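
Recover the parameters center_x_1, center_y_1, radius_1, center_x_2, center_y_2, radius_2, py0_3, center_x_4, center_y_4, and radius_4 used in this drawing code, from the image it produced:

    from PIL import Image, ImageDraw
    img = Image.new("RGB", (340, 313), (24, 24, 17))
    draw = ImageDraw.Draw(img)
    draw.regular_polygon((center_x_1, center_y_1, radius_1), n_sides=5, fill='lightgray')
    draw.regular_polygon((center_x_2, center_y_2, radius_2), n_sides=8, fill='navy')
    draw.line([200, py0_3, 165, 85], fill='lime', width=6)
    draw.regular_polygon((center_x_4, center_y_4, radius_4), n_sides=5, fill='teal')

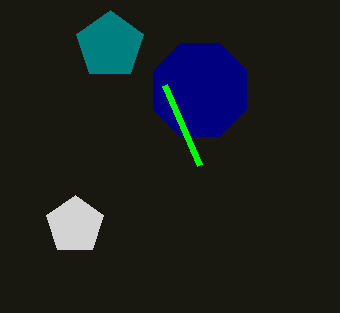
center_x_1 = 75, center_y_1 = 225, radius_1 = 30, center_x_2 = 200, center_y_2 = 90, radius_2 = 50, py0_3 = 165, center_x_4 = 110, center_y_4 = 45, radius_4 = 35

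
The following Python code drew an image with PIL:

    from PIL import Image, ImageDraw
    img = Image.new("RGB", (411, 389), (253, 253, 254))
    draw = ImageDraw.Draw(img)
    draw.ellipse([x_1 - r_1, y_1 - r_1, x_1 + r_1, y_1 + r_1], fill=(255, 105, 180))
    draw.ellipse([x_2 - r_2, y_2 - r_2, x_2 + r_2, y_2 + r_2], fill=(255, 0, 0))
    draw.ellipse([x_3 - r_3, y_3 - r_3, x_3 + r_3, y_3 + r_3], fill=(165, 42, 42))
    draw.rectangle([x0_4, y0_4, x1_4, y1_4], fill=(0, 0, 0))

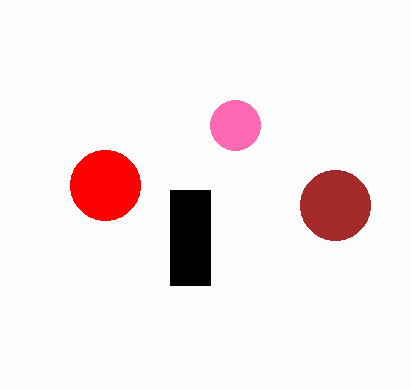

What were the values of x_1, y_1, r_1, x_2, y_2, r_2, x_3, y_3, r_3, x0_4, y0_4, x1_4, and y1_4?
x_1 = 235
y_1 = 125
r_1 = 25
x_2 = 105
y_2 = 185
r_2 = 35
x_3 = 335
y_3 = 205
r_3 = 35
x0_4 = 170
y0_4 = 190
x1_4 = 210
y1_4 = 285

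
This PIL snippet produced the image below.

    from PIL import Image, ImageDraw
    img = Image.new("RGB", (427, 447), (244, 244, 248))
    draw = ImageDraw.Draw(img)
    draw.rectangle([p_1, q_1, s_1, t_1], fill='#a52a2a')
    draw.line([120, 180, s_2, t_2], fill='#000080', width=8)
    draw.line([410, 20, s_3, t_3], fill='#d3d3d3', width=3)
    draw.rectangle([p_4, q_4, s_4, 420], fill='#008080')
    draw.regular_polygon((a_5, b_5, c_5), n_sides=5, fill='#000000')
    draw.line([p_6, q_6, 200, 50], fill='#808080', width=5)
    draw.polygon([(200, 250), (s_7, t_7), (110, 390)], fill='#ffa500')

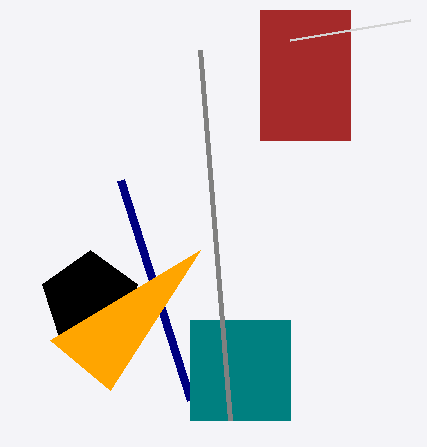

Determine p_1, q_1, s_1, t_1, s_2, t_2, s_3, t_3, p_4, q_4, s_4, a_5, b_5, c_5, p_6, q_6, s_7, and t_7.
p_1 = 260
q_1 = 10
s_1 = 350
t_1 = 140
s_2 = 190
t_2 = 400
s_3 = 290
t_3 = 40
p_4 = 190
q_4 = 320
s_4 = 290
a_5 = 90
b_5 = 300
c_5 = 50
p_6 = 230
q_6 = 420
s_7 = 50
t_7 = 340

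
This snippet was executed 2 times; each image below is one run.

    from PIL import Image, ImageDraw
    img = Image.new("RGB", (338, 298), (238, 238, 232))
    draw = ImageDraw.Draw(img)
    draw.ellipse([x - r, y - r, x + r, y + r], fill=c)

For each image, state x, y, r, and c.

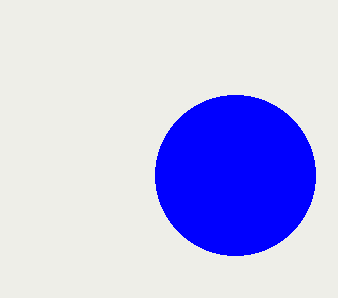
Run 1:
x = 235
y = 175
r = 80
c = 'blue'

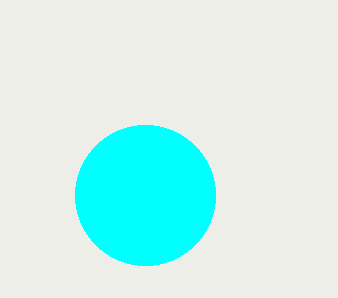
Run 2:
x = 145
y = 195
r = 70
c = 'cyan'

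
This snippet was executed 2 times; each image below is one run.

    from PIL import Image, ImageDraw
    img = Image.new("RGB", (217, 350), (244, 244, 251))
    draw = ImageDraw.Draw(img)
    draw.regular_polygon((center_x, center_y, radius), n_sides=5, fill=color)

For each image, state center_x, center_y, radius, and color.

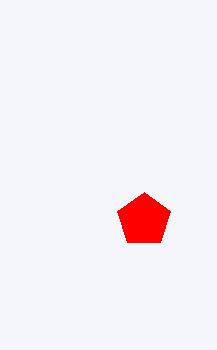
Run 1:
center_x = 144, center_y = 220, radius = 28, color = 'red'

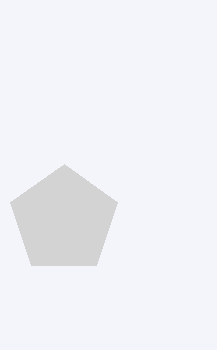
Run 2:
center_x = 64
center_y = 220
radius = 56
color = 'lightgray'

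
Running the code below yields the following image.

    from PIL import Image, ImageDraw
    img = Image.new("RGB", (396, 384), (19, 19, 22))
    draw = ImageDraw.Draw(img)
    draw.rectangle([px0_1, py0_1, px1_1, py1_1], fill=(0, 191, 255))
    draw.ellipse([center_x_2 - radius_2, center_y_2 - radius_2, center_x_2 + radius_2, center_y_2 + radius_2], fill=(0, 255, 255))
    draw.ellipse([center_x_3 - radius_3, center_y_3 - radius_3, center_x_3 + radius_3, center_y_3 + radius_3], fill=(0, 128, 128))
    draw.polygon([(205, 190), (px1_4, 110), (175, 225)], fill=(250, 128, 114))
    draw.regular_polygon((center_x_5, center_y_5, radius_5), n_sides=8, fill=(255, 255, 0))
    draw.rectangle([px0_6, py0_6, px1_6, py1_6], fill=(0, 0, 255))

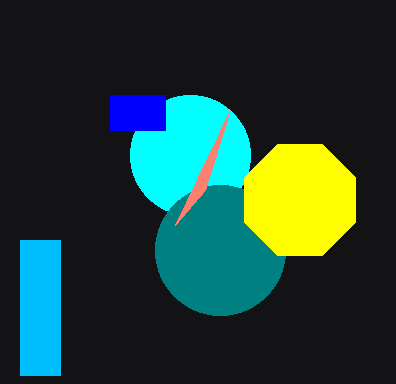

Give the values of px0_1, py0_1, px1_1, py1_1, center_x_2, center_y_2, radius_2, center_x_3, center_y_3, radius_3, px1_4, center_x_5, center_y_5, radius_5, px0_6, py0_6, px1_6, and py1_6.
px0_1 = 20
py0_1 = 240
px1_1 = 60
py1_1 = 375
center_x_2 = 190
center_y_2 = 155
radius_2 = 60
center_x_3 = 220
center_y_3 = 250
radius_3 = 65
px1_4 = 230
center_x_5 = 300
center_y_5 = 200
radius_5 = 60
px0_6 = 110
py0_6 = 95
px1_6 = 165
py1_6 = 130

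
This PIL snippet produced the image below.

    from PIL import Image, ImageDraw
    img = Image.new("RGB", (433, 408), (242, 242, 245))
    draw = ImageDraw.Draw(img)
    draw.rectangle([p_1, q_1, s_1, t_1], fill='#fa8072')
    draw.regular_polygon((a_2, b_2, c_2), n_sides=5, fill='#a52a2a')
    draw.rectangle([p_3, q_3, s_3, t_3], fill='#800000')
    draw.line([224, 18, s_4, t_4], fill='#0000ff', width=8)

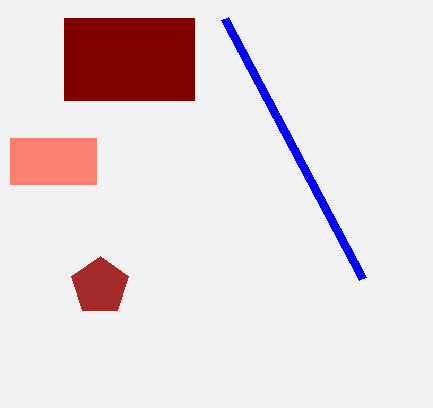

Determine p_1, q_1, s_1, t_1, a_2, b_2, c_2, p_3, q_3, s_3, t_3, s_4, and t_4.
p_1 = 10
q_1 = 138
s_1 = 96
t_1 = 184
a_2 = 100
b_2 = 286
c_2 = 30
p_3 = 64
q_3 = 18
s_3 = 194
t_3 = 100
s_4 = 362
t_4 = 278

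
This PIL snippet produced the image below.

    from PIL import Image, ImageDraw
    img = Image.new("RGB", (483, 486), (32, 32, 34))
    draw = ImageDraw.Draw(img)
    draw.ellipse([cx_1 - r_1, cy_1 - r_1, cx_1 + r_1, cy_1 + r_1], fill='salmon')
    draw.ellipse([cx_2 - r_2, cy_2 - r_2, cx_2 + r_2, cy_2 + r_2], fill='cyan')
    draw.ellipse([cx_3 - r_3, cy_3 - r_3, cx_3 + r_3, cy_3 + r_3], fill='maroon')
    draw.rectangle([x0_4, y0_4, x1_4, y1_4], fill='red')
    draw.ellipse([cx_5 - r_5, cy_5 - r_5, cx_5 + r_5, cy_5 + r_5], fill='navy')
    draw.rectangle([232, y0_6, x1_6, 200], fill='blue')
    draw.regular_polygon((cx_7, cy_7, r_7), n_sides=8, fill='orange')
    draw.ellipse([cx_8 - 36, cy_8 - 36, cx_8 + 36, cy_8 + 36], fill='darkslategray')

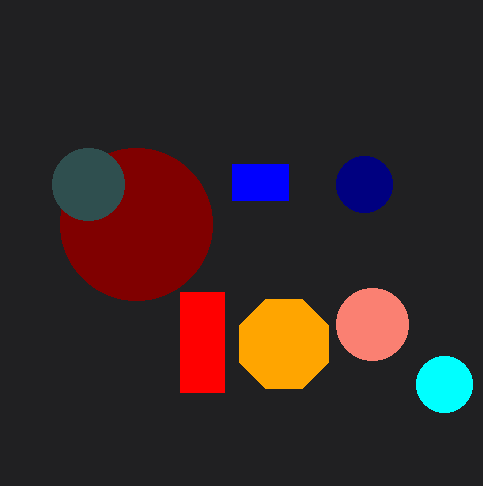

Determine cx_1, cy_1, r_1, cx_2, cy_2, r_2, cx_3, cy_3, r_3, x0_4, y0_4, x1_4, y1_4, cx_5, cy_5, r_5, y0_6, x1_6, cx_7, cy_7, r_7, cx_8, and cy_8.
cx_1 = 372, cy_1 = 324, r_1 = 36, cx_2 = 444, cy_2 = 384, r_2 = 28, cx_3 = 136, cy_3 = 224, r_3 = 76, x0_4 = 180, y0_4 = 292, x1_4 = 224, y1_4 = 392, cx_5 = 364, cy_5 = 184, r_5 = 28, y0_6 = 164, x1_6 = 288, cx_7 = 284, cy_7 = 344, r_7 = 48, cx_8 = 88, cy_8 = 184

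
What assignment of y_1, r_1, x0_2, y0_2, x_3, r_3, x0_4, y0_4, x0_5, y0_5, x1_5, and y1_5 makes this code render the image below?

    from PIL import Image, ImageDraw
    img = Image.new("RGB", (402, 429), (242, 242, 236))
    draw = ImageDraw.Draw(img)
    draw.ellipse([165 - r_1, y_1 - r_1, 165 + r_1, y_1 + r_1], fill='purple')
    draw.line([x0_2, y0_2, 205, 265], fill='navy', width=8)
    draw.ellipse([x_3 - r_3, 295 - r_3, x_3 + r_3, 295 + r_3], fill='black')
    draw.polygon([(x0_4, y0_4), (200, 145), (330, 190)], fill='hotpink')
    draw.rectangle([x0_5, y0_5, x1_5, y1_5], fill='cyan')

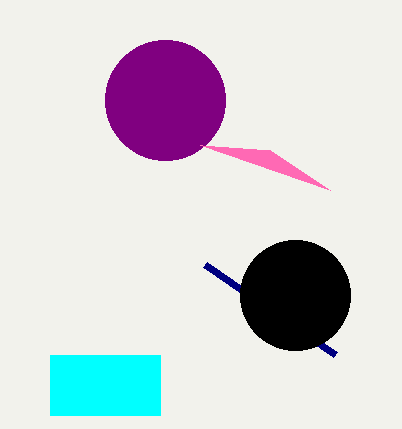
y_1 = 100, r_1 = 60, x0_2 = 335, y0_2 = 355, x_3 = 295, r_3 = 55, x0_4 = 270, y0_4 = 150, x0_5 = 50, y0_5 = 355, x1_5 = 160, y1_5 = 415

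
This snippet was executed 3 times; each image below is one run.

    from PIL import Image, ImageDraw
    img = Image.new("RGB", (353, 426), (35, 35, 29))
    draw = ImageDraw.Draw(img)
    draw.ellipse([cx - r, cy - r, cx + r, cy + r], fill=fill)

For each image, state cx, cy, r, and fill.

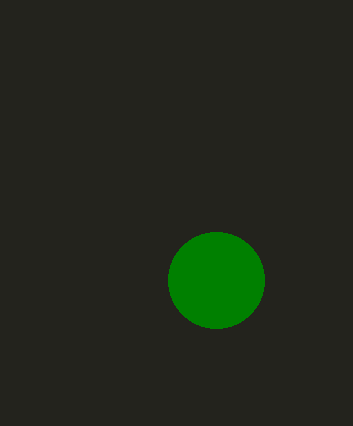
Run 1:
cx = 216, cy = 280, r = 48, fill = 'green'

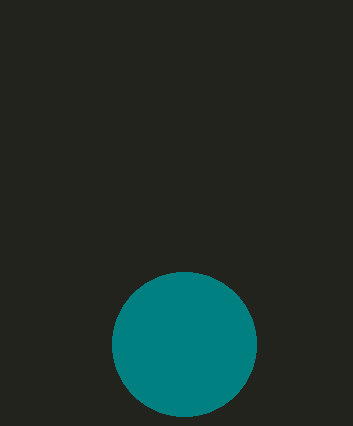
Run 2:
cx = 184, cy = 344, r = 72, fill = 'teal'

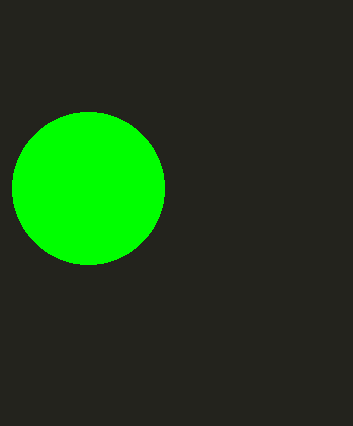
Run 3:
cx = 88, cy = 188, r = 76, fill = 'lime'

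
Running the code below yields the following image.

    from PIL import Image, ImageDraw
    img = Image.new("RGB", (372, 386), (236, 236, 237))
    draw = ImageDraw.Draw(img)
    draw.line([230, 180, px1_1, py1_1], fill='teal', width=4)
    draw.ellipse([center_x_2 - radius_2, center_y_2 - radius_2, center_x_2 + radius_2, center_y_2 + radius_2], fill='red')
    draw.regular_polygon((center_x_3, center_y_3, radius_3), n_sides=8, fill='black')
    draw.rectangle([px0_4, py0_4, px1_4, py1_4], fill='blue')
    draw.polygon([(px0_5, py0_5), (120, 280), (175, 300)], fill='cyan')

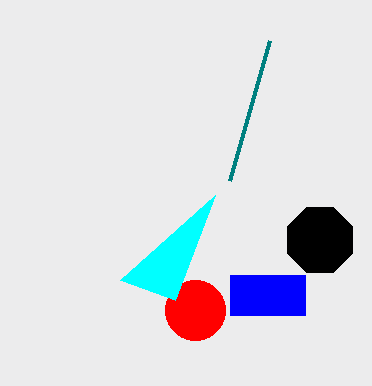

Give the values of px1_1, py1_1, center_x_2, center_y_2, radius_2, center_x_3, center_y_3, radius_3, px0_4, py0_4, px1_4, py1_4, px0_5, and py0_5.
px1_1 = 270
py1_1 = 40
center_x_2 = 195
center_y_2 = 310
radius_2 = 30
center_x_3 = 320
center_y_3 = 240
radius_3 = 35
px0_4 = 230
py0_4 = 275
px1_4 = 305
py1_4 = 315
px0_5 = 215
py0_5 = 195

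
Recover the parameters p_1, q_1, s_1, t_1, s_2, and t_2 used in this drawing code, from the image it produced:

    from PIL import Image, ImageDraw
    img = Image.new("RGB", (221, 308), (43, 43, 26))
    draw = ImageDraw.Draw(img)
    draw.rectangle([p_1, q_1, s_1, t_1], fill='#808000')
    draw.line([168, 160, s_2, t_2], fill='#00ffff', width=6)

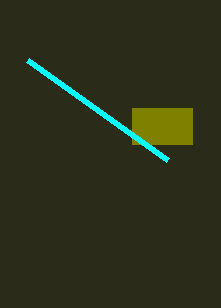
p_1 = 132; q_1 = 108; s_1 = 192; t_1 = 144; s_2 = 28; t_2 = 60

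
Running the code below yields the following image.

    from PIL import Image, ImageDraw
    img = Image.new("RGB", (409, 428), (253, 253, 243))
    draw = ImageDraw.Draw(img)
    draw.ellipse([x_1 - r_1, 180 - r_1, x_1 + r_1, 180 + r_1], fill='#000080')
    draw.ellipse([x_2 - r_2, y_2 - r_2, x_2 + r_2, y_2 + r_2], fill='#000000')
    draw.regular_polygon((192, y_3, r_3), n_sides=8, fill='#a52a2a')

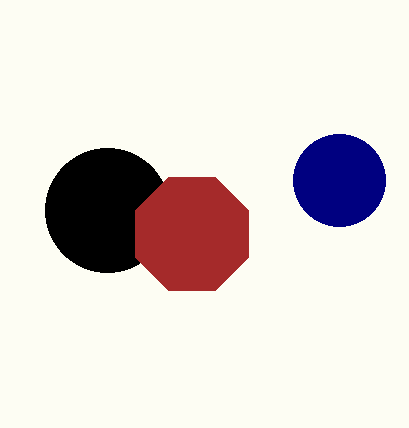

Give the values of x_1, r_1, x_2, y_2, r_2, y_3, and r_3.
x_1 = 339
r_1 = 46
x_2 = 107
y_2 = 210
r_2 = 62
y_3 = 234
r_3 = 61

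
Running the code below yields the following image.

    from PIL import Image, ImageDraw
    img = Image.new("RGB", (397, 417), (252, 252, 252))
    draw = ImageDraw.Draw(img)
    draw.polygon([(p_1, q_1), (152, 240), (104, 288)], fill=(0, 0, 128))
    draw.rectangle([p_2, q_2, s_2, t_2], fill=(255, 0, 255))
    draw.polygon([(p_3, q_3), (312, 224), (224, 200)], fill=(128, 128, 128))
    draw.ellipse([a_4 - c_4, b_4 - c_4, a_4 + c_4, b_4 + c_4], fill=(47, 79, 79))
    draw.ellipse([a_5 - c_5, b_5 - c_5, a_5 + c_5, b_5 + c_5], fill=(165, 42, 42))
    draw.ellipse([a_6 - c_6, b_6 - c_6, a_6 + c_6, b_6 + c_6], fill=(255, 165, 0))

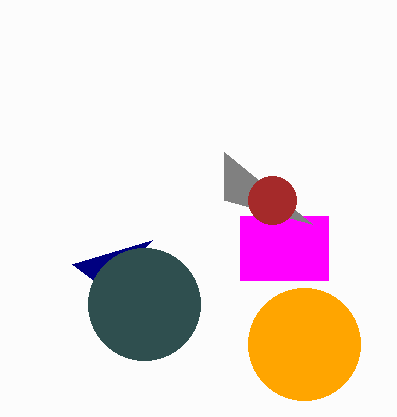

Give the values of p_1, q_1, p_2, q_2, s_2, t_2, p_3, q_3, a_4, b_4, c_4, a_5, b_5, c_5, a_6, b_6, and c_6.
p_1 = 72; q_1 = 264; p_2 = 240; q_2 = 216; s_2 = 328; t_2 = 280; p_3 = 224; q_3 = 152; a_4 = 144; b_4 = 304; c_4 = 56; a_5 = 272; b_5 = 200; c_5 = 24; a_6 = 304; b_6 = 344; c_6 = 56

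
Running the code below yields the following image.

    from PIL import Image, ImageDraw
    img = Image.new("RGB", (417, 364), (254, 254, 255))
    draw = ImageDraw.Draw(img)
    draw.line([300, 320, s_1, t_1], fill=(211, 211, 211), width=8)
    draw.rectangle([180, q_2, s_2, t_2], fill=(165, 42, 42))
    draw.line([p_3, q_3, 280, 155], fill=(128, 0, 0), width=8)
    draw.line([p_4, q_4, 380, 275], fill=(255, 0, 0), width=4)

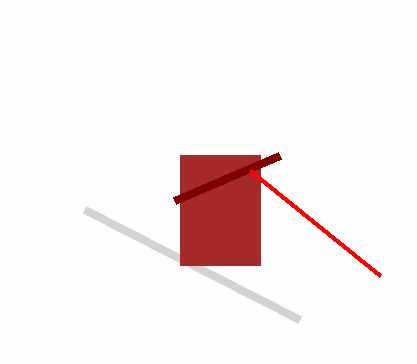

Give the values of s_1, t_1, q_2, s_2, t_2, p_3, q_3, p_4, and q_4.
s_1 = 85, t_1 = 210, q_2 = 155, s_2 = 260, t_2 = 265, p_3 = 175, q_3 = 200, p_4 = 250, q_4 = 170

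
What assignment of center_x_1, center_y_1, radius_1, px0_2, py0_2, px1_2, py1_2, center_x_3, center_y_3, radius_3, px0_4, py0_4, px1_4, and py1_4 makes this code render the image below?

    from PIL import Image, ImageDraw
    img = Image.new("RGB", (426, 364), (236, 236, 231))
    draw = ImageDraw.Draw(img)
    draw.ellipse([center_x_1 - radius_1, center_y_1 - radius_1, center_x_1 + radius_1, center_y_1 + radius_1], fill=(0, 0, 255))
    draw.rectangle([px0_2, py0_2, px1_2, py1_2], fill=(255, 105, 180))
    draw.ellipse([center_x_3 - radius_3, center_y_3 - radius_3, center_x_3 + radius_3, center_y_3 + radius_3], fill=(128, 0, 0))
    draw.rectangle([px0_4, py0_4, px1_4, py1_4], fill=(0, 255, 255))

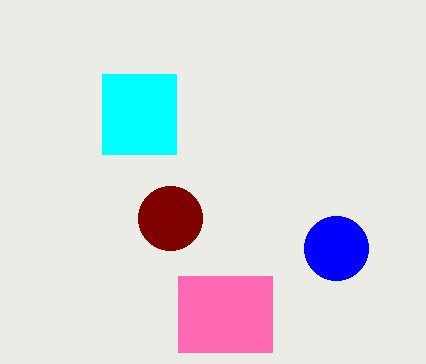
center_x_1 = 336
center_y_1 = 248
radius_1 = 32
px0_2 = 178
py0_2 = 276
px1_2 = 272
py1_2 = 352
center_x_3 = 170
center_y_3 = 218
radius_3 = 32
px0_4 = 102
py0_4 = 74
px1_4 = 176
py1_4 = 154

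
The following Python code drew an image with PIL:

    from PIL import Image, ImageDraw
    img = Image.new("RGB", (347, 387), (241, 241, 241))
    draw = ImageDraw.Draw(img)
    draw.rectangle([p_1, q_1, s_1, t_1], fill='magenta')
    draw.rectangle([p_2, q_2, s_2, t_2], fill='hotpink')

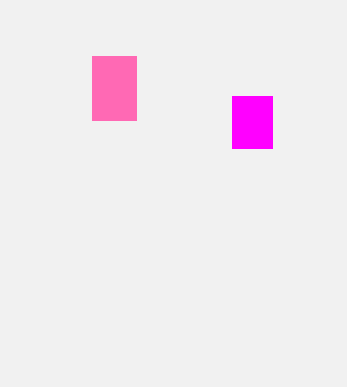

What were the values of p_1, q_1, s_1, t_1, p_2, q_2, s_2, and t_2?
p_1 = 232
q_1 = 96
s_1 = 272
t_1 = 148
p_2 = 92
q_2 = 56
s_2 = 136
t_2 = 120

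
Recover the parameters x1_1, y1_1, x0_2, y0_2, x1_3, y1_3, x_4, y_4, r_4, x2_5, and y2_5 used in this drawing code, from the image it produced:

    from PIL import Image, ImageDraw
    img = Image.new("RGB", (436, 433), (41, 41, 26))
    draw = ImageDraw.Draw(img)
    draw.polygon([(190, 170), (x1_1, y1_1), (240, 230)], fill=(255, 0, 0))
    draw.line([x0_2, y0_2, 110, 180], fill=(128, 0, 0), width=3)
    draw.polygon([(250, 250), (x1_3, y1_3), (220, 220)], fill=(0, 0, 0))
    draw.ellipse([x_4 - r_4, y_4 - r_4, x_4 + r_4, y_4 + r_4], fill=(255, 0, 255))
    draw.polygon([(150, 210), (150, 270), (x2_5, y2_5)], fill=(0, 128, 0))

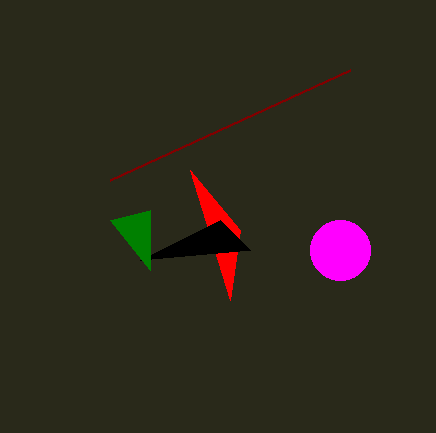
x1_1 = 230
y1_1 = 300
x0_2 = 350
y0_2 = 70
x1_3 = 140
y1_3 = 260
x_4 = 340
y_4 = 250
r_4 = 30
x2_5 = 110
y2_5 = 220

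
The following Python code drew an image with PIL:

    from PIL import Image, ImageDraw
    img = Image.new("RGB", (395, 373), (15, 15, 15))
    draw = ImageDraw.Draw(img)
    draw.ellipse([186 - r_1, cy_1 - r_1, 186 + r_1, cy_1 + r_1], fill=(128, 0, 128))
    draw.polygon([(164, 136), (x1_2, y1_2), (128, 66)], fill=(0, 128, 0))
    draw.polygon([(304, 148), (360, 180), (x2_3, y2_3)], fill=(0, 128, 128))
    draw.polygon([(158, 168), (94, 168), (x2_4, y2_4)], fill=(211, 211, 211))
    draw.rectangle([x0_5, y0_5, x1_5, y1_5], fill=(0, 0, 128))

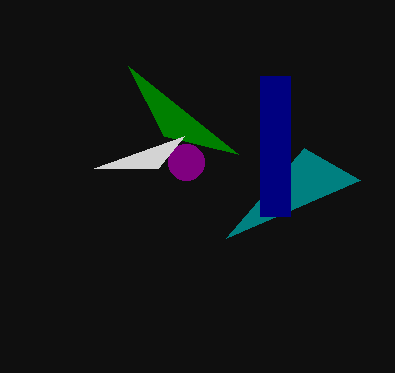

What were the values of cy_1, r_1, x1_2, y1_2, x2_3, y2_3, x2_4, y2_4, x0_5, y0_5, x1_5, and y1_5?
cy_1 = 162
r_1 = 18
x1_2 = 238
y1_2 = 154
x2_3 = 226
y2_3 = 238
x2_4 = 184
y2_4 = 136
x0_5 = 260
y0_5 = 76
x1_5 = 290
y1_5 = 216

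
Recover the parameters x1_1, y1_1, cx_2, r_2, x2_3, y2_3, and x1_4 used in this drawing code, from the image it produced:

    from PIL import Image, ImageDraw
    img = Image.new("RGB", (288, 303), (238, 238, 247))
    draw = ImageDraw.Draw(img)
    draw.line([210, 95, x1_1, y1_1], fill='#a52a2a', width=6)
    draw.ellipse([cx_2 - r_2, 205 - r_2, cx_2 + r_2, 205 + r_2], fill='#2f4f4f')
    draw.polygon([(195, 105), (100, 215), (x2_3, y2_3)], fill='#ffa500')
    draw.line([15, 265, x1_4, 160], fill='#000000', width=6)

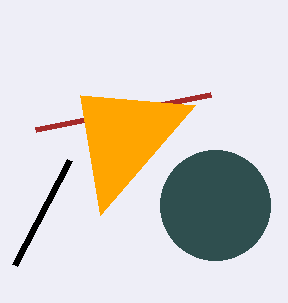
x1_1 = 35, y1_1 = 130, cx_2 = 215, r_2 = 55, x2_3 = 80, y2_3 = 95, x1_4 = 70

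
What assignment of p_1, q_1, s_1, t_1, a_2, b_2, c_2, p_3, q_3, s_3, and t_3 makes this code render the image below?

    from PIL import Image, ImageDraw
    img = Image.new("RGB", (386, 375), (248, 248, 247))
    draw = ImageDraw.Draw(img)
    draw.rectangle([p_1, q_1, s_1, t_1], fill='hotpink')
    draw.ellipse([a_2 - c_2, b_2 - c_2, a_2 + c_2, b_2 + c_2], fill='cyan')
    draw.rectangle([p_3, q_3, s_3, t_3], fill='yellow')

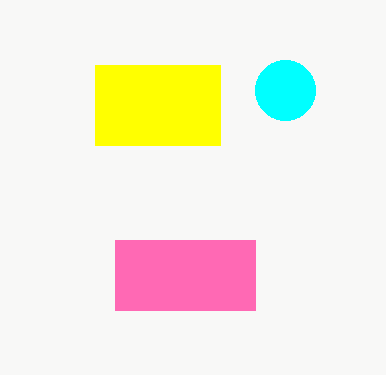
p_1 = 115
q_1 = 240
s_1 = 255
t_1 = 310
a_2 = 285
b_2 = 90
c_2 = 30
p_3 = 95
q_3 = 65
s_3 = 220
t_3 = 145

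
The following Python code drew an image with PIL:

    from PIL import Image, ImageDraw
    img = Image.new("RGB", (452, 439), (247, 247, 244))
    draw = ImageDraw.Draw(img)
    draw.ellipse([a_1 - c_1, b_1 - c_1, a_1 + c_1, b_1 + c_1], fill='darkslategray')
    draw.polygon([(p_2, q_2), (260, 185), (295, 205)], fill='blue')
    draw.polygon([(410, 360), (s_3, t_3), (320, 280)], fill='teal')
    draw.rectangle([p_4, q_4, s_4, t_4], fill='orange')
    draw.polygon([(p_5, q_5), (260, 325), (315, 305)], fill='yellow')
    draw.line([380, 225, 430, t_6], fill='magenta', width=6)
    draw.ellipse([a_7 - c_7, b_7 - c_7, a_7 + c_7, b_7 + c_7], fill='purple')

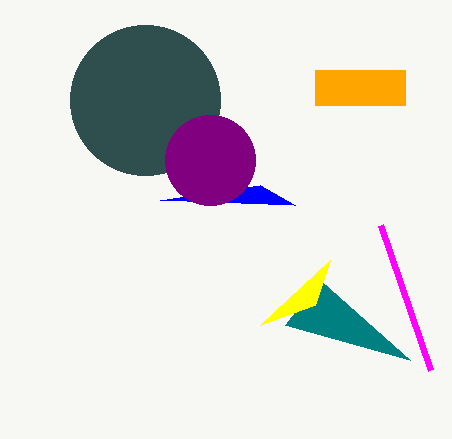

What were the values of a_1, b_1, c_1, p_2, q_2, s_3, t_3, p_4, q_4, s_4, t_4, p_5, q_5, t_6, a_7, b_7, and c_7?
a_1 = 145, b_1 = 100, c_1 = 75, p_2 = 160, q_2 = 200, s_3 = 285, t_3 = 325, p_4 = 315, q_4 = 70, s_4 = 405, t_4 = 105, p_5 = 330, q_5 = 260, t_6 = 370, a_7 = 210, b_7 = 160, c_7 = 45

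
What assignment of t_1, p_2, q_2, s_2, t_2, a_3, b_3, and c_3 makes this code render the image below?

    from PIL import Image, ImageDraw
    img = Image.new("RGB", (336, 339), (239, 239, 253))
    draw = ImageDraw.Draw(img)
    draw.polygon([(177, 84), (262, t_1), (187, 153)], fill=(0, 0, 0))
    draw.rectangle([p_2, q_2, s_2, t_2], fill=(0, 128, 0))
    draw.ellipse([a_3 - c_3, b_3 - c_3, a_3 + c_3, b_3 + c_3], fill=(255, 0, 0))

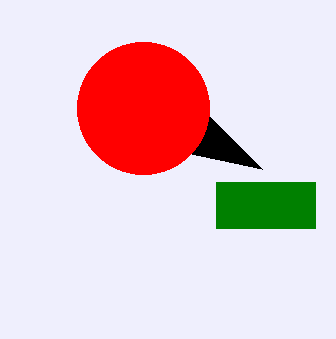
t_1 = 169, p_2 = 216, q_2 = 182, s_2 = 315, t_2 = 228, a_3 = 143, b_3 = 108, c_3 = 66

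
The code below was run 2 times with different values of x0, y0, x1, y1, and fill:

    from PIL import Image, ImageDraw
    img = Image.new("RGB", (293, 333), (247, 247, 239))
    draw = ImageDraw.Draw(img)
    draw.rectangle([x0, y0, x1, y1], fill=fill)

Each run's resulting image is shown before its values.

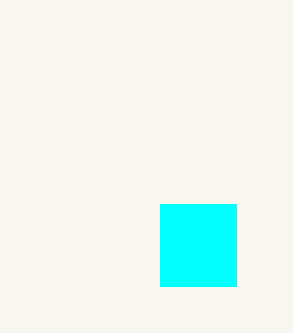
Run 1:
x0 = 160; y0 = 204; x1 = 236; y1 = 286; fill = 'cyan'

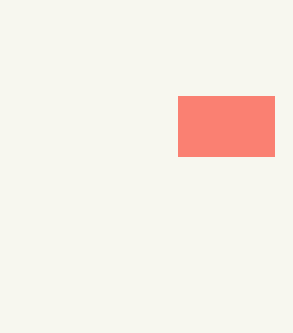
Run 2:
x0 = 178, y0 = 96, x1 = 274, y1 = 156, fill = 'salmon'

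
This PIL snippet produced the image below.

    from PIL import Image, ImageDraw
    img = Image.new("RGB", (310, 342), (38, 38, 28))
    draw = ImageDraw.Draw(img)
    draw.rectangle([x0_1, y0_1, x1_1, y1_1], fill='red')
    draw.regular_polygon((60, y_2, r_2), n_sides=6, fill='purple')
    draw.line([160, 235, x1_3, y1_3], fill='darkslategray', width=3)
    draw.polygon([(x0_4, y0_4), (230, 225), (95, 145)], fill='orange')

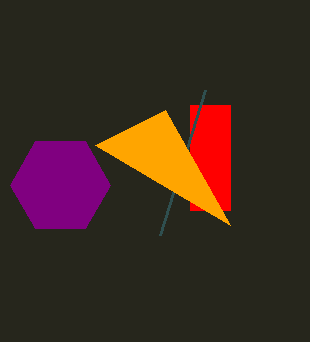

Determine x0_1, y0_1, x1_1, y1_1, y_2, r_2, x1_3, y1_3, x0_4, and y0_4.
x0_1 = 190, y0_1 = 105, x1_1 = 230, y1_1 = 210, y_2 = 185, r_2 = 50, x1_3 = 205, y1_3 = 90, x0_4 = 165, y0_4 = 110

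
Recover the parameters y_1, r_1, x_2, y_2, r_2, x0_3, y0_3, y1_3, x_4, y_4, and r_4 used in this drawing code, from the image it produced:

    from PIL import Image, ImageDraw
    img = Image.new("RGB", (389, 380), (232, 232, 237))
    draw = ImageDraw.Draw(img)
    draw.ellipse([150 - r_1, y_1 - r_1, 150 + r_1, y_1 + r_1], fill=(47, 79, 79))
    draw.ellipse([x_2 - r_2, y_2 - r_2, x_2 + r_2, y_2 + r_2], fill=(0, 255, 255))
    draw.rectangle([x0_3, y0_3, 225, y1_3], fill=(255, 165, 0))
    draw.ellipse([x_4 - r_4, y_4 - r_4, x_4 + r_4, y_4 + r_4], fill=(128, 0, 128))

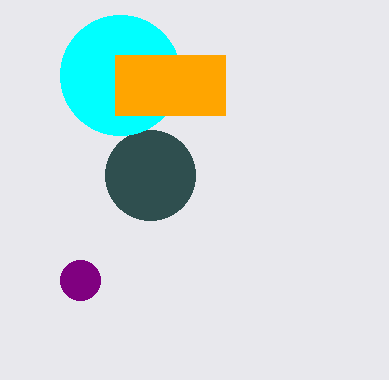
y_1 = 175, r_1 = 45, x_2 = 120, y_2 = 75, r_2 = 60, x0_3 = 115, y0_3 = 55, y1_3 = 115, x_4 = 80, y_4 = 280, r_4 = 20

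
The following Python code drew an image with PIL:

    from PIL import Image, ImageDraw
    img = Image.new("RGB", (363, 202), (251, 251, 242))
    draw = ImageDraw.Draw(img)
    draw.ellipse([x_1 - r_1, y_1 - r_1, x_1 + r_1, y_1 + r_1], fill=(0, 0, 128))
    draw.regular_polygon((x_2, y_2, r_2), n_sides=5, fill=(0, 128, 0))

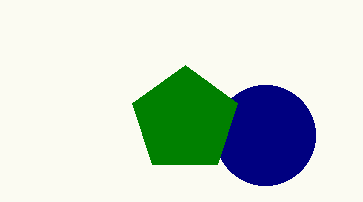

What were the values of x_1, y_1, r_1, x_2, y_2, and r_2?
x_1 = 265, y_1 = 135, r_1 = 50, x_2 = 185, y_2 = 120, r_2 = 55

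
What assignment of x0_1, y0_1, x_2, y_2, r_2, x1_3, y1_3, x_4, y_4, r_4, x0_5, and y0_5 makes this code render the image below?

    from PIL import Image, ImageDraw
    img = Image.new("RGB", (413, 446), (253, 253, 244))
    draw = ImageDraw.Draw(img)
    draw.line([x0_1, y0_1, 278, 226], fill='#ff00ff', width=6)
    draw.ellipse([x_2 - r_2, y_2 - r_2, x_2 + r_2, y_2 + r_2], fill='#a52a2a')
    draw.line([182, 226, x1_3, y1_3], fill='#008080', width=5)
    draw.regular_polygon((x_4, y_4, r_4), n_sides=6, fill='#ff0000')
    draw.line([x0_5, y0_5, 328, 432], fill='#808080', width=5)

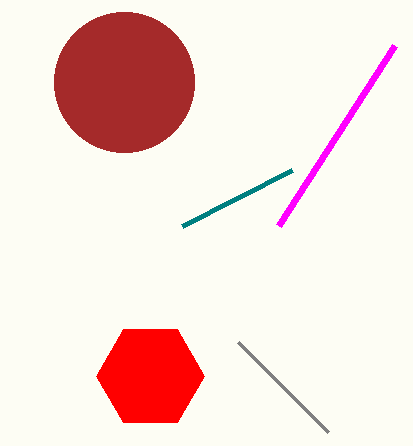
x0_1 = 394; y0_1 = 46; x_2 = 124; y_2 = 82; r_2 = 70; x1_3 = 292; y1_3 = 170; x_4 = 150; y_4 = 376; r_4 = 54; x0_5 = 238; y0_5 = 342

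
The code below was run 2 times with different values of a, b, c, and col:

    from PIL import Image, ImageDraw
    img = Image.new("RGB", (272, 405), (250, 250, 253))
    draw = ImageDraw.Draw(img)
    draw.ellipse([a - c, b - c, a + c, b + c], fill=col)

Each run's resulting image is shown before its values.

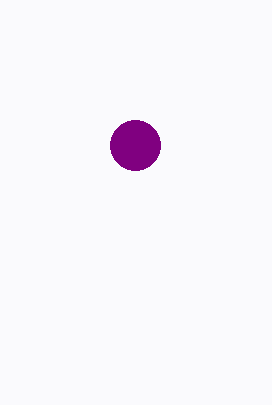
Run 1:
a = 135
b = 145
c = 25
col = 'purple'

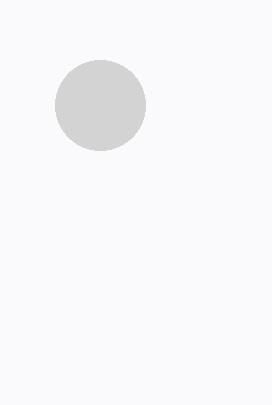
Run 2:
a = 100; b = 105; c = 45; col = 'lightgray'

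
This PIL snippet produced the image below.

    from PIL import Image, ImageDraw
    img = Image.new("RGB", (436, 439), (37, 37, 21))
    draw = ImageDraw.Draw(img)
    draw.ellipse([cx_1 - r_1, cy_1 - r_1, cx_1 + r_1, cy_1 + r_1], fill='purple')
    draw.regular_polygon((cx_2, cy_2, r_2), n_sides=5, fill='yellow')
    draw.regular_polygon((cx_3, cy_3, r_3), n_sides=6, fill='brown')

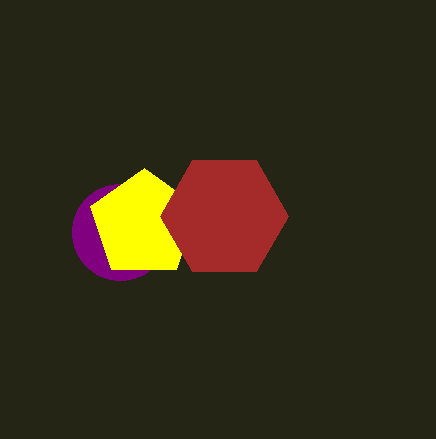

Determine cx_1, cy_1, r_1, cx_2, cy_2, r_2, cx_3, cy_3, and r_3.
cx_1 = 120, cy_1 = 232, r_1 = 48, cx_2 = 144, cy_2 = 224, r_2 = 56, cx_3 = 224, cy_3 = 216, r_3 = 64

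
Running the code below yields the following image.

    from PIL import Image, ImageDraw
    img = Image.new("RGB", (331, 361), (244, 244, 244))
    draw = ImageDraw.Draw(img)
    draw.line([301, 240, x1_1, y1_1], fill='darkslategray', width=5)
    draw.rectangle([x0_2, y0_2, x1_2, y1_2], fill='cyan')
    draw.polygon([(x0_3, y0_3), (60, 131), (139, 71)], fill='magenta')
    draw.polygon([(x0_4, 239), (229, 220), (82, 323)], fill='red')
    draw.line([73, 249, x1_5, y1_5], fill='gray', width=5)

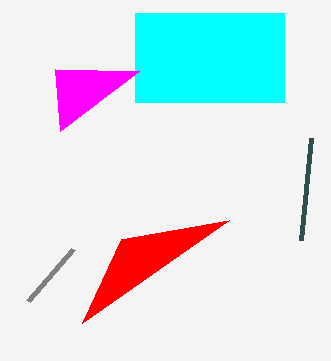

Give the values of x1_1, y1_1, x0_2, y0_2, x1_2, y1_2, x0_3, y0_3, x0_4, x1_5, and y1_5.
x1_1 = 311; y1_1 = 138; x0_2 = 135; y0_2 = 13; x1_2 = 284; y1_2 = 102; x0_3 = 55; y0_3 = 69; x0_4 = 121; x1_5 = 28; y1_5 = 301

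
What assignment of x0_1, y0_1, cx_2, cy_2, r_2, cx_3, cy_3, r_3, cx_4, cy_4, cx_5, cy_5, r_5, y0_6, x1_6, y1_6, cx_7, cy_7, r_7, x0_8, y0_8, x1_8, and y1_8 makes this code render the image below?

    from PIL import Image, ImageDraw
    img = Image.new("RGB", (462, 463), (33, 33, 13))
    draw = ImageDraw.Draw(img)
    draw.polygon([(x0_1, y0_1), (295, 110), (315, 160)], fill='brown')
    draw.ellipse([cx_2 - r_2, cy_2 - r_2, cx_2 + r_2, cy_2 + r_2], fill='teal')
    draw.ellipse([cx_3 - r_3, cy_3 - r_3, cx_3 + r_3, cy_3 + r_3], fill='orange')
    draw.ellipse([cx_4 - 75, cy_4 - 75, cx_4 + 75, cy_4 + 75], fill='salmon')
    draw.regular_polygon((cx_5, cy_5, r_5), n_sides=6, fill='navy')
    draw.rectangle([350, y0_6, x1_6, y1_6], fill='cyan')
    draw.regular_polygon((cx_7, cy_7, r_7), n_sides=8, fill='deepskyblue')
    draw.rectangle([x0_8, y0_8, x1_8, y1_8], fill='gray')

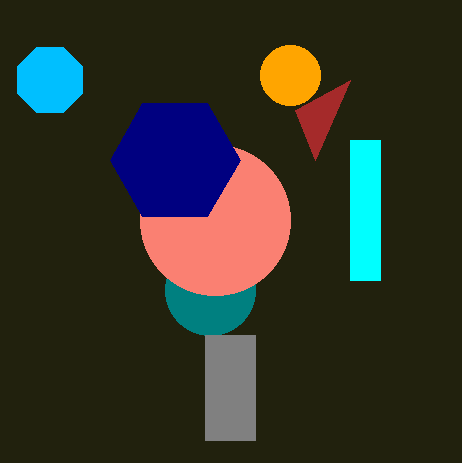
x0_1 = 350, y0_1 = 80, cx_2 = 210, cy_2 = 290, r_2 = 45, cx_3 = 290, cy_3 = 75, r_3 = 30, cx_4 = 215, cy_4 = 220, cx_5 = 175, cy_5 = 160, r_5 = 65, y0_6 = 140, x1_6 = 380, y1_6 = 280, cx_7 = 50, cy_7 = 80, r_7 = 35, x0_8 = 205, y0_8 = 335, x1_8 = 255, y1_8 = 440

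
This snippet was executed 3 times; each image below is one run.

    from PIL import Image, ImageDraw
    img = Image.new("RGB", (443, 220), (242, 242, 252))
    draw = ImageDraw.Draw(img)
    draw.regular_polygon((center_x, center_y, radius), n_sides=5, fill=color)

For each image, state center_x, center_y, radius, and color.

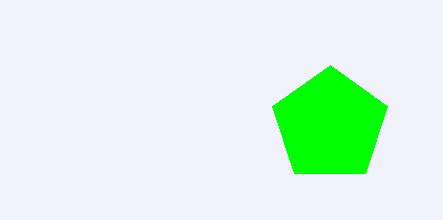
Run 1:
center_x = 330; center_y = 125; radius = 60; color = 'lime'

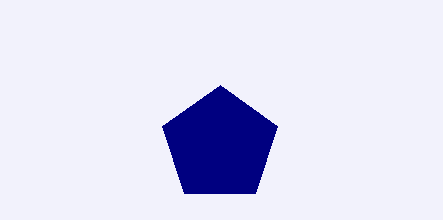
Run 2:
center_x = 220
center_y = 145
radius = 60
color = 'navy'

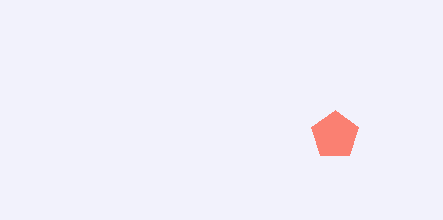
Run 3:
center_x = 335
center_y = 135
radius = 25
color = 'salmon'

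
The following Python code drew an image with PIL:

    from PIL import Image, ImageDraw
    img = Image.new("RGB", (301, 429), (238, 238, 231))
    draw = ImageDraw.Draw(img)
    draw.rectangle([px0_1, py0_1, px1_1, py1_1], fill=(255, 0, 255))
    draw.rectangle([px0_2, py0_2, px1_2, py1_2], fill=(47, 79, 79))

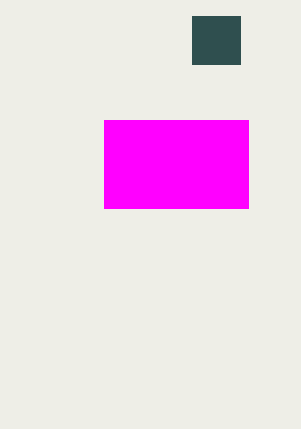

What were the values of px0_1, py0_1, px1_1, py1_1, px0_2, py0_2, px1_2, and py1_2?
px0_1 = 104, py0_1 = 120, px1_1 = 248, py1_1 = 208, px0_2 = 192, py0_2 = 16, px1_2 = 240, py1_2 = 64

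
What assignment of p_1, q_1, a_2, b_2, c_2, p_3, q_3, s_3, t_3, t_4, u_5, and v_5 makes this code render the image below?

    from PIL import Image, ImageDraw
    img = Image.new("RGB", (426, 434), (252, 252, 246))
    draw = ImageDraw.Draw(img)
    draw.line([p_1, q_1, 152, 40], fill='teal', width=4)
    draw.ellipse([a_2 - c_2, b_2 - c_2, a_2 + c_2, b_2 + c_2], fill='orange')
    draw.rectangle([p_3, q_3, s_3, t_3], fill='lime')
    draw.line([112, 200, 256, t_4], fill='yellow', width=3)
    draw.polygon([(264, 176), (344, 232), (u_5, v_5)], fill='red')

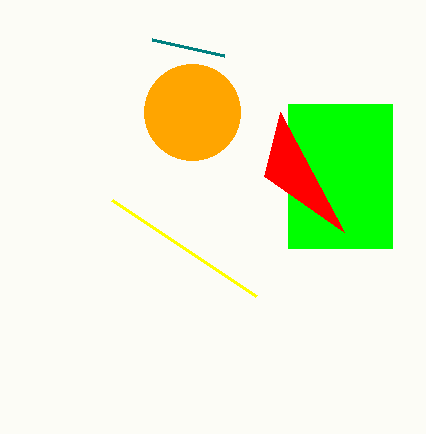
p_1 = 224, q_1 = 56, a_2 = 192, b_2 = 112, c_2 = 48, p_3 = 288, q_3 = 104, s_3 = 392, t_3 = 248, t_4 = 296, u_5 = 280, v_5 = 112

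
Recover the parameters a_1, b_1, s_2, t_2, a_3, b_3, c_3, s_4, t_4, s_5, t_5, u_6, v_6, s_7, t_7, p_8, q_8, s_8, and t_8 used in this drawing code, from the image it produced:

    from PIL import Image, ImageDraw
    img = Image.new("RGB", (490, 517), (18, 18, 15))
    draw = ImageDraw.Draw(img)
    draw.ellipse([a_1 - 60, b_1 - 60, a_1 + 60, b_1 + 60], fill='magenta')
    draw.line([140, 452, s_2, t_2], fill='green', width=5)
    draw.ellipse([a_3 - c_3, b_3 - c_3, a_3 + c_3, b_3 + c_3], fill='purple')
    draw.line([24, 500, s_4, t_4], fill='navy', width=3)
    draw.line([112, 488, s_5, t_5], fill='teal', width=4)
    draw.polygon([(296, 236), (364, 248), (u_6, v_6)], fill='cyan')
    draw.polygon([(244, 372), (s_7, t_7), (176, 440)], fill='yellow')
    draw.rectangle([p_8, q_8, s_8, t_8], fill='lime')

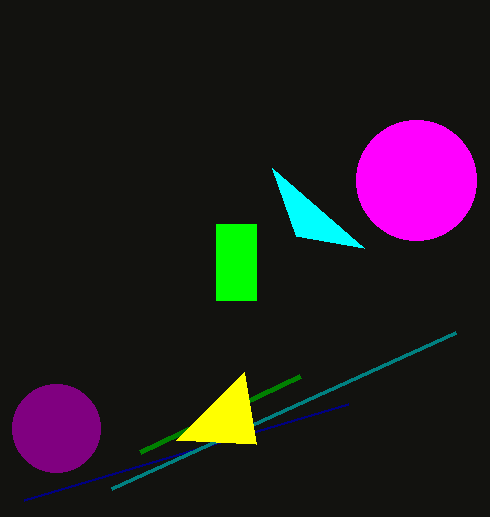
a_1 = 416
b_1 = 180
s_2 = 300
t_2 = 376
a_3 = 56
b_3 = 428
c_3 = 44
s_4 = 348
t_4 = 404
s_5 = 456
t_5 = 332
u_6 = 272
v_6 = 168
s_7 = 256
t_7 = 444
p_8 = 216
q_8 = 224
s_8 = 256
t_8 = 300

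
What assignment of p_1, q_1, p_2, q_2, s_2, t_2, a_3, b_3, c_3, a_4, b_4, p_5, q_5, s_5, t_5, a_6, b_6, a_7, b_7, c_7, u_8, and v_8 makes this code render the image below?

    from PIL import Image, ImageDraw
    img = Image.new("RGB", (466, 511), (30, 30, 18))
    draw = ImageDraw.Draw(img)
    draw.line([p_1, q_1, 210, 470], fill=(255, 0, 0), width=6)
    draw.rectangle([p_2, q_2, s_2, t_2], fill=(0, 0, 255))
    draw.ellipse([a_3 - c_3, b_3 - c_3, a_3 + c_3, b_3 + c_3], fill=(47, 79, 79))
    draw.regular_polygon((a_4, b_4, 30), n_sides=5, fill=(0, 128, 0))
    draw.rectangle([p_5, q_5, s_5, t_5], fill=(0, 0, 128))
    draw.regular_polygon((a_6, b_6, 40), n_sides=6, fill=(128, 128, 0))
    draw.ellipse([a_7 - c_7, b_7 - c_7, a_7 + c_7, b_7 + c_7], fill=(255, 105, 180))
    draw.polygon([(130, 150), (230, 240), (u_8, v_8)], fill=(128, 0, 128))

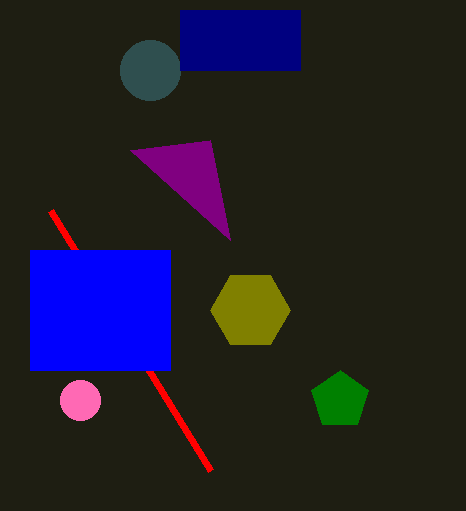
p_1 = 50
q_1 = 210
p_2 = 30
q_2 = 250
s_2 = 170
t_2 = 370
a_3 = 150
b_3 = 70
c_3 = 30
a_4 = 340
b_4 = 400
p_5 = 180
q_5 = 10
s_5 = 300
t_5 = 70
a_6 = 250
b_6 = 310
a_7 = 80
b_7 = 400
c_7 = 20
u_8 = 210
v_8 = 140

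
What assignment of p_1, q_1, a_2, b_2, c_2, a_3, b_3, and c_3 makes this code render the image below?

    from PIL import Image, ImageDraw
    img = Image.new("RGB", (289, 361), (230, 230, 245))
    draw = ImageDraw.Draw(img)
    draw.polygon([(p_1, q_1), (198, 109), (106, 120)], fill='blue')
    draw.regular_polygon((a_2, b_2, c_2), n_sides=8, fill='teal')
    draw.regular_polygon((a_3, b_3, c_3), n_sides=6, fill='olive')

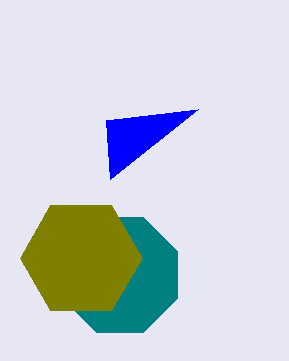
p_1 = 110; q_1 = 179; a_2 = 120; b_2 = 275; c_2 = 62; a_3 = 81; b_3 = 258; c_3 = 61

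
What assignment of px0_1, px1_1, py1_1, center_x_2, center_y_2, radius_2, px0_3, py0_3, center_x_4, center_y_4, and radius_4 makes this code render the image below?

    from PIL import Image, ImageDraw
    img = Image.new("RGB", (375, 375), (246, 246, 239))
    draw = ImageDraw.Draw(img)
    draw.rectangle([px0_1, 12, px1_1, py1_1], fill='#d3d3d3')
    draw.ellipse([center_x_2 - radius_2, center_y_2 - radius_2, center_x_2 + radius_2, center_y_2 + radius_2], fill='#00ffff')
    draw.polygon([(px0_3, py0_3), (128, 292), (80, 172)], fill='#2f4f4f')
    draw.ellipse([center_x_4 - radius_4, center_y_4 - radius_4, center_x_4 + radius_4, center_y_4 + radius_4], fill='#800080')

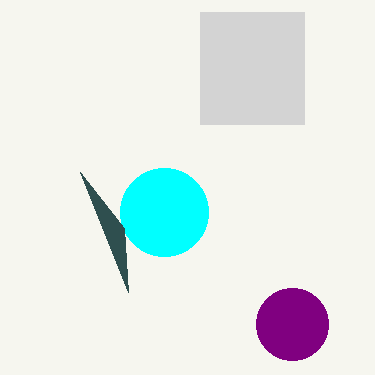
px0_1 = 200
px1_1 = 304
py1_1 = 124
center_x_2 = 164
center_y_2 = 212
radius_2 = 44
px0_3 = 124
py0_3 = 228
center_x_4 = 292
center_y_4 = 324
radius_4 = 36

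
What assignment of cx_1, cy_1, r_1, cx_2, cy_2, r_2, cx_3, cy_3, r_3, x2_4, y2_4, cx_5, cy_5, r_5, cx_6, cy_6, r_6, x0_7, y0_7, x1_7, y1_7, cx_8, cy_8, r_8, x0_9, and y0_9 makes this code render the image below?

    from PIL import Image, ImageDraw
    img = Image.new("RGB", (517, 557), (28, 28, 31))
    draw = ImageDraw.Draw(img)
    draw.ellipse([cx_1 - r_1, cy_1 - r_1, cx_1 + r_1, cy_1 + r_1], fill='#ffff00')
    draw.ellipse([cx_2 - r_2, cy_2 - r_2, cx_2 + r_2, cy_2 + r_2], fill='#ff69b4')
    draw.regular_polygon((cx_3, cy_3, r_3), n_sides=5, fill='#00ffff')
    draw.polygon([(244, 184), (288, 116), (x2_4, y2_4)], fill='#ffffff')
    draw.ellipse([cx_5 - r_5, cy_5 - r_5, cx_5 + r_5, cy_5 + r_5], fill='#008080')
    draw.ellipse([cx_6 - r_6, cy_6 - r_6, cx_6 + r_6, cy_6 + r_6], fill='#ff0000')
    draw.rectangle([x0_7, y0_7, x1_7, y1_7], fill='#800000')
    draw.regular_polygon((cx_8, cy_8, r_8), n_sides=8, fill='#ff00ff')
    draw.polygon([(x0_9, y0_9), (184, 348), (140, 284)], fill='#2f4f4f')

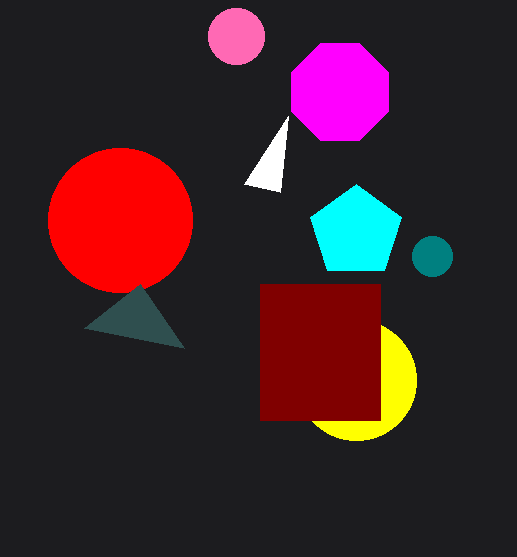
cx_1 = 356
cy_1 = 380
r_1 = 60
cx_2 = 236
cy_2 = 36
r_2 = 28
cx_3 = 356
cy_3 = 232
r_3 = 48
x2_4 = 280
y2_4 = 192
cx_5 = 432
cy_5 = 256
r_5 = 20
cx_6 = 120
cy_6 = 220
r_6 = 72
x0_7 = 260
y0_7 = 284
x1_7 = 380
y1_7 = 420
cx_8 = 340
cy_8 = 92
r_8 = 52
x0_9 = 84
y0_9 = 328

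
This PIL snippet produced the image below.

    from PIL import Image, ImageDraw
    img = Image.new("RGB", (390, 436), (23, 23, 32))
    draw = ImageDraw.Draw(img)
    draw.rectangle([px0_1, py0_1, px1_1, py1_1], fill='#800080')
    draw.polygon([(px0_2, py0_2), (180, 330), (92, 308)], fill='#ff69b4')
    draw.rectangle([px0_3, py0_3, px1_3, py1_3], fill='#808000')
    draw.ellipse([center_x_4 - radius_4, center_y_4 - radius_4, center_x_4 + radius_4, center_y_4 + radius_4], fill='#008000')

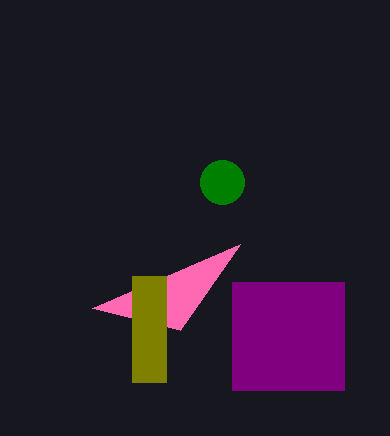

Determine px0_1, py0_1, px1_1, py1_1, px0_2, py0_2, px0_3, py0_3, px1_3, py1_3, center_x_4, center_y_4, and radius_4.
px0_1 = 232, py0_1 = 282, px1_1 = 344, py1_1 = 390, px0_2 = 240, py0_2 = 244, px0_3 = 132, py0_3 = 276, px1_3 = 166, py1_3 = 382, center_x_4 = 222, center_y_4 = 182, radius_4 = 22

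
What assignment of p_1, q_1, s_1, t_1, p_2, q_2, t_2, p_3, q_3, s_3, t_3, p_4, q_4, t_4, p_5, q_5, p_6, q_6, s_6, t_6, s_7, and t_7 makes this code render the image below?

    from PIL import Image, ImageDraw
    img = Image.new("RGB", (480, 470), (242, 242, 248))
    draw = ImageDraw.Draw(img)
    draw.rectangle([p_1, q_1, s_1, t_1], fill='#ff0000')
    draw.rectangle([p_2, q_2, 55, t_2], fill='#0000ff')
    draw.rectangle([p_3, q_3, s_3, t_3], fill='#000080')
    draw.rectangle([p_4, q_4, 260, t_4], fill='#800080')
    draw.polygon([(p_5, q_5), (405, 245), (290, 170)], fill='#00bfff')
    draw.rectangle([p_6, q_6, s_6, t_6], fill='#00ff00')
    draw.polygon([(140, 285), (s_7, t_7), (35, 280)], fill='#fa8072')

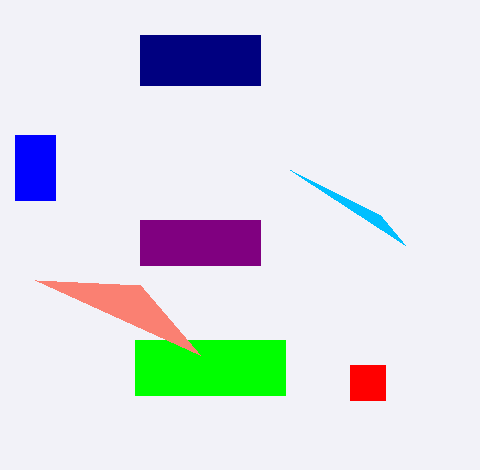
p_1 = 350; q_1 = 365; s_1 = 385; t_1 = 400; p_2 = 15; q_2 = 135; t_2 = 200; p_3 = 140; q_3 = 35; s_3 = 260; t_3 = 85; p_4 = 140; q_4 = 220; t_4 = 265; p_5 = 380; q_5 = 215; p_6 = 135; q_6 = 340; s_6 = 285; t_6 = 395; s_7 = 200; t_7 = 355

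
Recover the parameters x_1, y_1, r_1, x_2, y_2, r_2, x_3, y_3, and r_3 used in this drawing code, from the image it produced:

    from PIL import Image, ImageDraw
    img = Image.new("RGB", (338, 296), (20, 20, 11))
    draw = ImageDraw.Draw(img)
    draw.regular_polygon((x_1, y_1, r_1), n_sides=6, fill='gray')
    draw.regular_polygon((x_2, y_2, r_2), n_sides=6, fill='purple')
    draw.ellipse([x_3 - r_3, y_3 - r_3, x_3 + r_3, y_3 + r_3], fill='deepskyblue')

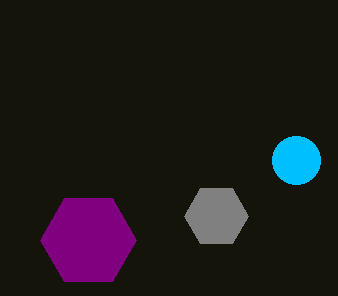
x_1 = 216, y_1 = 216, r_1 = 32, x_2 = 88, y_2 = 240, r_2 = 48, x_3 = 296, y_3 = 160, r_3 = 24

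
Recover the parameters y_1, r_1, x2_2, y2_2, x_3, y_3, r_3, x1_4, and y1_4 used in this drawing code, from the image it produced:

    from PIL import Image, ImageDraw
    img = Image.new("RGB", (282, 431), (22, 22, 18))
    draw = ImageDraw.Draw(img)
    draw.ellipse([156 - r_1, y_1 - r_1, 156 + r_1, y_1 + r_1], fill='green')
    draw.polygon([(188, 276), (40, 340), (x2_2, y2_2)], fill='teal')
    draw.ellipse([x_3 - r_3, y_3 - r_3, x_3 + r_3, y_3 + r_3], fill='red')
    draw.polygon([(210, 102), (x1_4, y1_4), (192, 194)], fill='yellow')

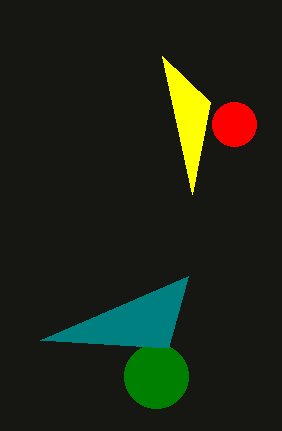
y_1 = 376, r_1 = 32, x2_2 = 168, y2_2 = 348, x_3 = 234, y_3 = 124, r_3 = 22, x1_4 = 162, y1_4 = 56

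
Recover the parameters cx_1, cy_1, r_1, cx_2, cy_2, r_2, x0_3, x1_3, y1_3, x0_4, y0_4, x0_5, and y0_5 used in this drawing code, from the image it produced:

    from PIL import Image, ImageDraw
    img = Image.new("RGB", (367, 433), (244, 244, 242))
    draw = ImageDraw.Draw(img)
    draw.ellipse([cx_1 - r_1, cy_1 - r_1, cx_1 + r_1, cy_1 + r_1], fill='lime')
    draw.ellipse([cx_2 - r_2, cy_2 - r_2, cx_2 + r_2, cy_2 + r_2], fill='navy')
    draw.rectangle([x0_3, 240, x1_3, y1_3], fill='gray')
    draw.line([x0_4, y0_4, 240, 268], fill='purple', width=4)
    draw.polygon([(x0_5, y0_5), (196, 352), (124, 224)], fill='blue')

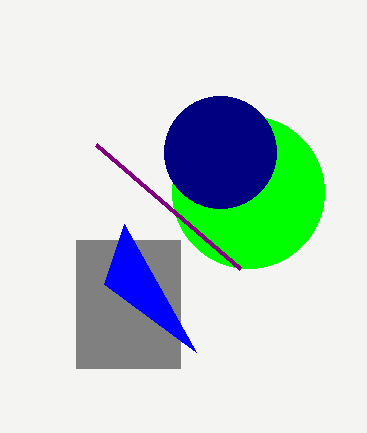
cx_1 = 248, cy_1 = 192, r_1 = 76, cx_2 = 220, cy_2 = 152, r_2 = 56, x0_3 = 76, x1_3 = 180, y1_3 = 368, x0_4 = 96, y0_4 = 144, x0_5 = 104, y0_5 = 284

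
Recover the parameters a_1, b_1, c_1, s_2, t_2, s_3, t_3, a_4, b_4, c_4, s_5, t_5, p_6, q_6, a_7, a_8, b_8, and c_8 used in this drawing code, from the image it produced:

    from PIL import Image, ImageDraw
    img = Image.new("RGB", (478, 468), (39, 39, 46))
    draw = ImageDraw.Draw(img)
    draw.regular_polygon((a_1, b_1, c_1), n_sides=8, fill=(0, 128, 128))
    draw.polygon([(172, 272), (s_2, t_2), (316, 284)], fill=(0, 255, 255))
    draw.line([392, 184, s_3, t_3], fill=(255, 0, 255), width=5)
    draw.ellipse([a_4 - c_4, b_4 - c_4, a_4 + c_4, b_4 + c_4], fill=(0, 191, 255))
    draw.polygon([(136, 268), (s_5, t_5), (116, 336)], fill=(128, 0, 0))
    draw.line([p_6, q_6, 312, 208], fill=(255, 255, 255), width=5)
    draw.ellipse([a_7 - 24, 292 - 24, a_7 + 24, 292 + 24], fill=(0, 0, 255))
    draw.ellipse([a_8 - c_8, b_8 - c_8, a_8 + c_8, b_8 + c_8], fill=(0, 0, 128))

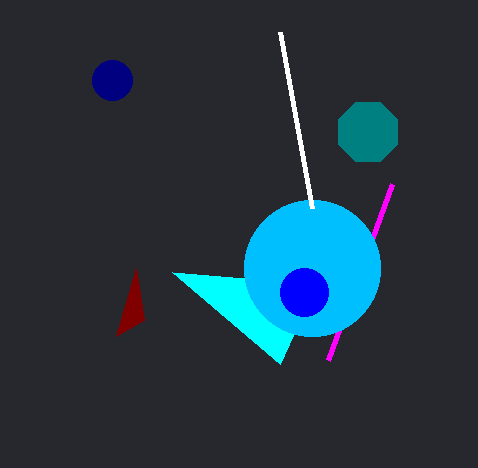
a_1 = 368, b_1 = 132, c_1 = 32, s_2 = 280, t_2 = 364, s_3 = 328, t_3 = 360, a_4 = 312, b_4 = 268, c_4 = 68, s_5 = 144, t_5 = 320, p_6 = 280, q_6 = 32, a_7 = 304, a_8 = 112, b_8 = 80, c_8 = 20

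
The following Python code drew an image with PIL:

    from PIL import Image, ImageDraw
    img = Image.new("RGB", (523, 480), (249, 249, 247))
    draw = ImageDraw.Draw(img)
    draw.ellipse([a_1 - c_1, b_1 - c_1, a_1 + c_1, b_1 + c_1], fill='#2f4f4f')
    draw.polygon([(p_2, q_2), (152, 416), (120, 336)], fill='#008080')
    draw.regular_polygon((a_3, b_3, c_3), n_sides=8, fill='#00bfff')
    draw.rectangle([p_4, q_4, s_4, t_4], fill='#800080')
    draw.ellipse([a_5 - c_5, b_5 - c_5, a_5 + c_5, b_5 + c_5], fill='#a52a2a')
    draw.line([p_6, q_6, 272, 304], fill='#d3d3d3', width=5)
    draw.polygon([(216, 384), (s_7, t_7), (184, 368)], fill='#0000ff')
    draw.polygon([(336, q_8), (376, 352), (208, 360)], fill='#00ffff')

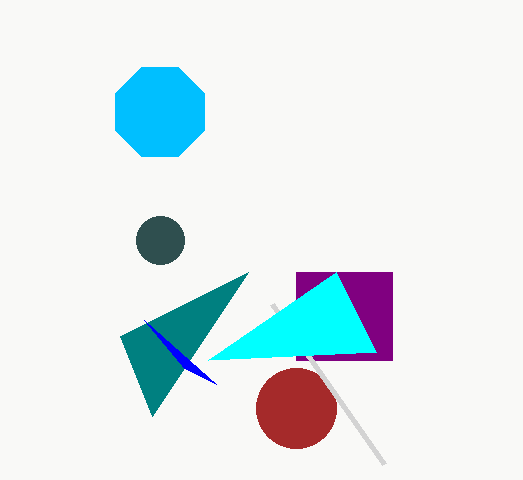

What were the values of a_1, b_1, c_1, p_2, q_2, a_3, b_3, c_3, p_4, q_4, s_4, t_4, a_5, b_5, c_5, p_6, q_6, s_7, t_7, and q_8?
a_1 = 160
b_1 = 240
c_1 = 24
p_2 = 248
q_2 = 272
a_3 = 160
b_3 = 112
c_3 = 48
p_4 = 296
q_4 = 272
s_4 = 392
t_4 = 360
a_5 = 296
b_5 = 408
c_5 = 40
p_6 = 384
q_6 = 464
s_7 = 144
t_7 = 320
q_8 = 272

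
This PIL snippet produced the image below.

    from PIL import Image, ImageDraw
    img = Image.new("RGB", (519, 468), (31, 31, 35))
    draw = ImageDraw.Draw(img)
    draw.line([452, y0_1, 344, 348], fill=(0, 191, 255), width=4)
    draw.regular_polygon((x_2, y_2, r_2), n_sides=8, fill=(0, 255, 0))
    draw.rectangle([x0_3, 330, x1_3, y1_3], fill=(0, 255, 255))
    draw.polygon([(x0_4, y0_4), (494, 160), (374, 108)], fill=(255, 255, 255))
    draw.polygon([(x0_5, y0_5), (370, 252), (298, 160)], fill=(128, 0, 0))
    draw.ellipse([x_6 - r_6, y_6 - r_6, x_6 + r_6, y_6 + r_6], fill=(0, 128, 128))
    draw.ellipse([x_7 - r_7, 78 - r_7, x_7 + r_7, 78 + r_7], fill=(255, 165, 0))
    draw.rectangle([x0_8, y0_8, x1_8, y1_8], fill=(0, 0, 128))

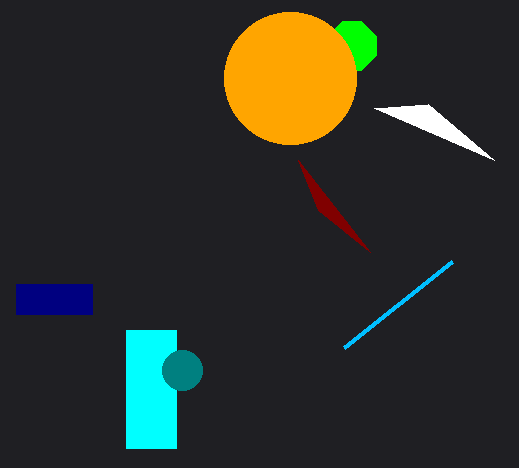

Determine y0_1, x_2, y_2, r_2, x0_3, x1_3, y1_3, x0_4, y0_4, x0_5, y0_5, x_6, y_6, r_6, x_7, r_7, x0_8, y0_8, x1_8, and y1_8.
y0_1 = 262; x_2 = 352; y_2 = 46; r_2 = 26; x0_3 = 126; x1_3 = 176; y1_3 = 448; x0_4 = 428; y0_4 = 104; x0_5 = 318; y0_5 = 210; x_6 = 182; y_6 = 370; r_6 = 20; x_7 = 290; r_7 = 66; x0_8 = 16; y0_8 = 284; x1_8 = 92; y1_8 = 314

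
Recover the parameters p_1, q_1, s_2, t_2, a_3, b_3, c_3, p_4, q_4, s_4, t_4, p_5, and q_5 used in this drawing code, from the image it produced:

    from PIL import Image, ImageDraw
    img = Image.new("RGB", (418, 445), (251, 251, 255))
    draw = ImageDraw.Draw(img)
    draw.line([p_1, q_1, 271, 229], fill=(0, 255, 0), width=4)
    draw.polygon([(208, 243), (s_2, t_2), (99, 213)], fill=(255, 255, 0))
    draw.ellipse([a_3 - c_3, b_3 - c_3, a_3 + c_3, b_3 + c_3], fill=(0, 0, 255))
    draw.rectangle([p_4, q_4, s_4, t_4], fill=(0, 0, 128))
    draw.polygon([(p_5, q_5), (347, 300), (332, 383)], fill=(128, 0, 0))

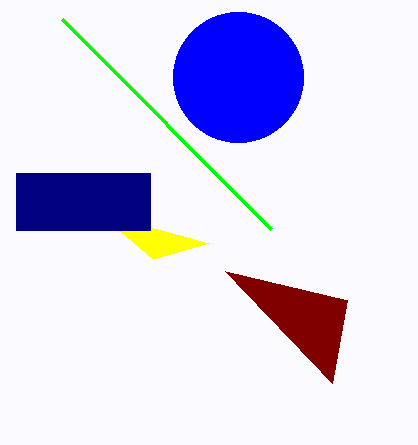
p_1 = 62; q_1 = 19; s_2 = 153; t_2 = 259; a_3 = 238; b_3 = 77; c_3 = 65; p_4 = 16; q_4 = 173; s_4 = 150; t_4 = 230; p_5 = 225; q_5 = 271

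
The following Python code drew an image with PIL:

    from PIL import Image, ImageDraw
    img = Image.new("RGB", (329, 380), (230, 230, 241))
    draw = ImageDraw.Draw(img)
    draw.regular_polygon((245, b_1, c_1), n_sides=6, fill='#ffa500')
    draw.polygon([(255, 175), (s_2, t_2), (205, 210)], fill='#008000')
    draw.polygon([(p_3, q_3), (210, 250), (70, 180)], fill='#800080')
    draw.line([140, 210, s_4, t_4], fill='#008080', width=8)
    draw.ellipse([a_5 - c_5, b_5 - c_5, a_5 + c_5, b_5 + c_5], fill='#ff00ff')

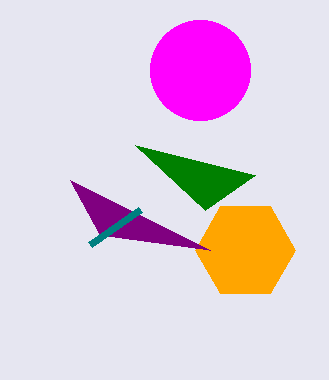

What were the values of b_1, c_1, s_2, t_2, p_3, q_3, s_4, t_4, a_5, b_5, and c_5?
b_1 = 250, c_1 = 50, s_2 = 135, t_2 = 145, p_3 = 100, q_3 = 235, s_4 = 90, t_4 = 245, a_5 = 200, b_5 = 70, c_5 = 50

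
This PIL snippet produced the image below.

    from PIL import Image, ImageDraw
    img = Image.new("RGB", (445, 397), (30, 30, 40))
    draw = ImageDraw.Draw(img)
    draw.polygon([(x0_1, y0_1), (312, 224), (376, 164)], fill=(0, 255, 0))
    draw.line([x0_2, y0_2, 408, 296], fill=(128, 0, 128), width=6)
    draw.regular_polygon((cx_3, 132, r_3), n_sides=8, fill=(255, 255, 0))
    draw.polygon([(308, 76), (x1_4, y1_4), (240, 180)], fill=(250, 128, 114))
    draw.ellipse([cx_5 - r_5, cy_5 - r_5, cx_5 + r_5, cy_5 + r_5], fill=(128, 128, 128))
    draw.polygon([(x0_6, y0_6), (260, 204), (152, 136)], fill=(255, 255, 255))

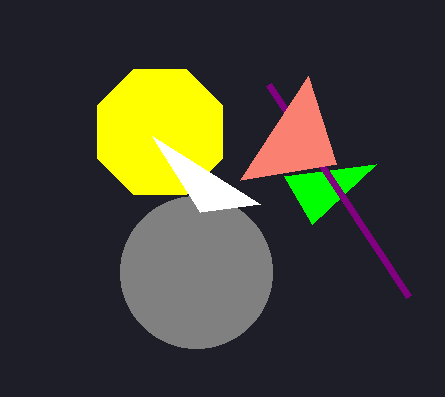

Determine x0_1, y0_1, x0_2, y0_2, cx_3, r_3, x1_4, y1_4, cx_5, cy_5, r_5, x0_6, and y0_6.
x0_1 = 284; y0_1 = 176; x0_2 = 268; y0_2 = 84; cx_3 = 160; r_3 = 68; x1_4 = 336; y1_4 = 164; cx_5 = 196; cy_5 = 272; r_5 = 76; x0_6 = 200; y0_6 = 212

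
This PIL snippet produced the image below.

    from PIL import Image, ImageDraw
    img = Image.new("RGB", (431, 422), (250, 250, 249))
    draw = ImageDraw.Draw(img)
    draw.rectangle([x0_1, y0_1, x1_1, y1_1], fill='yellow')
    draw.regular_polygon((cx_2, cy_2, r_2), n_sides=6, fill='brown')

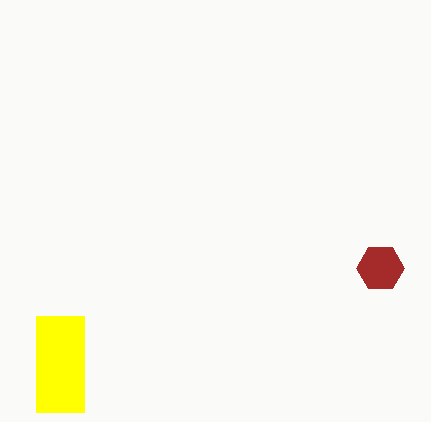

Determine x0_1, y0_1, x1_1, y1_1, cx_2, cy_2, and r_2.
x0_1 = 36
y0_1 = 316
x1_1 = 84
y1_1 = 412
cx_2 = 380
cy_2 = 268
r_2 = 24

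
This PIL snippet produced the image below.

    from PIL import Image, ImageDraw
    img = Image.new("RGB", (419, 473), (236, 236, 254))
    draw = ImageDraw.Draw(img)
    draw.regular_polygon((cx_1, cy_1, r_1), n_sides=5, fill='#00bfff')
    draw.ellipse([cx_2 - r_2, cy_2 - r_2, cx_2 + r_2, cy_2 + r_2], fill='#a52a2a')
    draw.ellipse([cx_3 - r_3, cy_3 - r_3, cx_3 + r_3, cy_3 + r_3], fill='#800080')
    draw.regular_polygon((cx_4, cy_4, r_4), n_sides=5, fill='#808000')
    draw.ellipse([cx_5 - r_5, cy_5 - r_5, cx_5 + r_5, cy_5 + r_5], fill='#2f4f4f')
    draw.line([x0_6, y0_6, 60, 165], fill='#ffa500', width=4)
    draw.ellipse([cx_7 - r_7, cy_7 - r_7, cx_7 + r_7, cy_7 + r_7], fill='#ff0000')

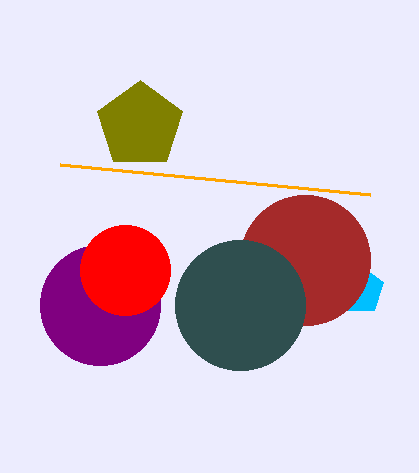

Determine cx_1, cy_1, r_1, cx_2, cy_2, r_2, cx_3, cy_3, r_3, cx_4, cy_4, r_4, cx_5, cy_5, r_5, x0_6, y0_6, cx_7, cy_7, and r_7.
cx_1 = 360, cy_1 = 290, r_1 = 25, cx_2 = 305, cy_2 = 260, r_2 = 65, cx_3 = 100, cy_3 = 305, r_3 = 60, cx_4 = 140, cy_4 = 125, r_4 = 45, cx_5 = 240, cy_5 = 305, r_5 = 65, x0_6 = 370, y0_6 = 195, cx_7 = 125, cy_7 = 270, r_7 = 45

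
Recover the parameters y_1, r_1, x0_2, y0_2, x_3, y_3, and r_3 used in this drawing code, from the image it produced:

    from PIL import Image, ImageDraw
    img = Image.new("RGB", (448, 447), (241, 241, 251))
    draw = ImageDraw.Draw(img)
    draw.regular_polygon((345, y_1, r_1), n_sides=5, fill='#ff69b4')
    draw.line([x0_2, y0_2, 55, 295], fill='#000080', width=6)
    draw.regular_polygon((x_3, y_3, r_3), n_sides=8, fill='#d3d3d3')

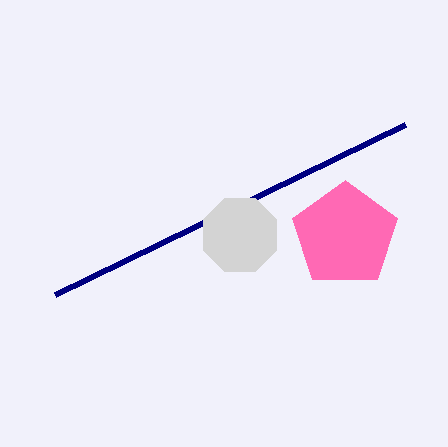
y_1 = 235
r_1 = 55
x0_2 = 405
y0_2 = 125
x_3 = 240
y_3 = 235
r_3 = 40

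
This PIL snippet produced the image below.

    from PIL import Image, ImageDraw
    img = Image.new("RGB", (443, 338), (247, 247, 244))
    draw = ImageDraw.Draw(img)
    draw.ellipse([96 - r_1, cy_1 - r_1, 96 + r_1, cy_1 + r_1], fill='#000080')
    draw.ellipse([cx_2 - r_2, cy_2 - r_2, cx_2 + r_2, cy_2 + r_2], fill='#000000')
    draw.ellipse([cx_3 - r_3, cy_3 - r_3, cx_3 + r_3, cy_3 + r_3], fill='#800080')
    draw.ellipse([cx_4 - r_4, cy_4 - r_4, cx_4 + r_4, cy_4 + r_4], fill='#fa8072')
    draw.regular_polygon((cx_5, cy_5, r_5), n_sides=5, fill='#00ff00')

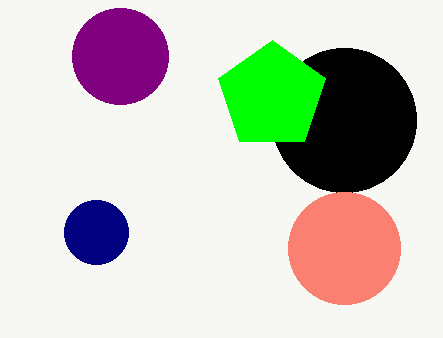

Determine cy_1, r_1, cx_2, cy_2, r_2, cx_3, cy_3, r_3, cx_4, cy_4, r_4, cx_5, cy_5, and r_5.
cy_1 = 232, r_1 = 32, cx_2 = 344, cy_2 = 120, r_2 = 72, cx_3 = 120, cy_3 = 56, r_3 = 48, cx_4 = 344, cy_4 = 248, r_4 = 56, cx_5 = 272, cy_5 = 96, r_5 = 56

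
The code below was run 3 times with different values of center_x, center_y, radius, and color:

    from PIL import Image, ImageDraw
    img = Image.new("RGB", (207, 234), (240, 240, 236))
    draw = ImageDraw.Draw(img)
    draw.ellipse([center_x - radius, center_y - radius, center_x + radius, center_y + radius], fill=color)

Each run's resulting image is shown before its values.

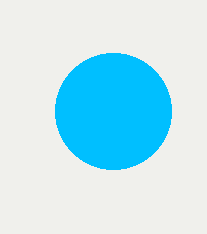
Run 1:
center_x = 113; center_y = 111; radius = 58; color = 'deepskyblue'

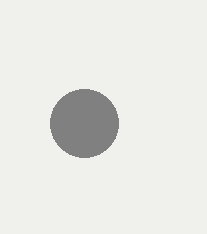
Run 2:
center_x = 84, center_y = 123, radius = 34, color = 'gray'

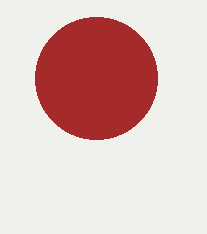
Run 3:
center_x = 96
center_y = 78
radius = 61
color = 'brown'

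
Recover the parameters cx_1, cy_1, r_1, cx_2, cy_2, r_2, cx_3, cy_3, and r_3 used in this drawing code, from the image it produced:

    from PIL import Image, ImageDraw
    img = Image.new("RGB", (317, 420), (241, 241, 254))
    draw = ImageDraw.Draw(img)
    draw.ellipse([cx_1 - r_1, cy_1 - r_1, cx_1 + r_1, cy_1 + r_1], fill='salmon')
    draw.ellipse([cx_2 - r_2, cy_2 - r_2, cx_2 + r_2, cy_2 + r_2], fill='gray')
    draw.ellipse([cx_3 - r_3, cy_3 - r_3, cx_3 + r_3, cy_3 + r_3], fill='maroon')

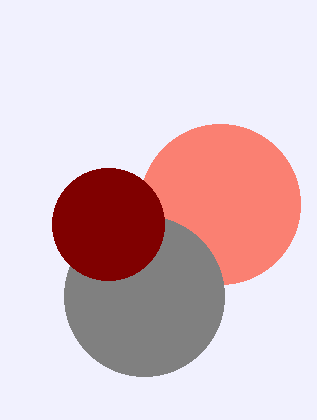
cx_1 = 220, cy_1 = 204, r_1 = 80, cx_2 = 144, cy_2 = 296, r_2 = 80, cx_3 = 108, cy_3 = 224, r_3 = 56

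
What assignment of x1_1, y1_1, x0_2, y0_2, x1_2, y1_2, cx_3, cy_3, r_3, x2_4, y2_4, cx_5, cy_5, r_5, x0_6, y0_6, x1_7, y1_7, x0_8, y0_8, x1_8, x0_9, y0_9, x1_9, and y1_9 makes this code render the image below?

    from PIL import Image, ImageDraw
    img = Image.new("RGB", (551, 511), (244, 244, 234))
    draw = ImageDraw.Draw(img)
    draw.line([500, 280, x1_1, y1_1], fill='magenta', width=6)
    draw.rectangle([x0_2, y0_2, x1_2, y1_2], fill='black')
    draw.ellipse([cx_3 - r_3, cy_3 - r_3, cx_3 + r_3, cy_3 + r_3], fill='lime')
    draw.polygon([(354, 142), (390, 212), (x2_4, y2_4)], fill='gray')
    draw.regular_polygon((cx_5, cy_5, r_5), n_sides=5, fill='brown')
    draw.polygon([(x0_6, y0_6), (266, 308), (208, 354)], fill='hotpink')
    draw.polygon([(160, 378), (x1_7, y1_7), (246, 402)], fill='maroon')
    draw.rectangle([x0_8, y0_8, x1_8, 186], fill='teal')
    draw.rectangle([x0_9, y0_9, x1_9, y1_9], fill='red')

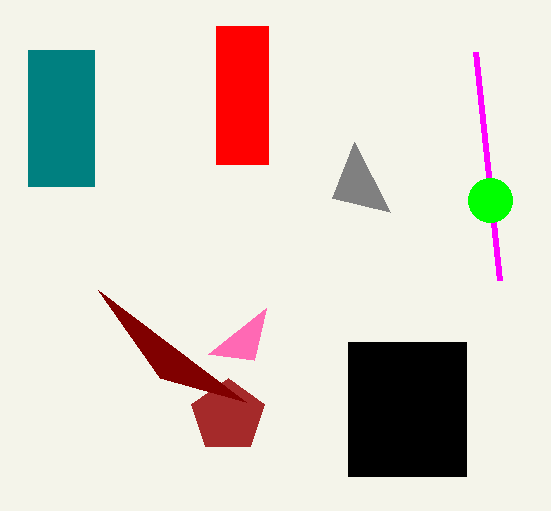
x1_1 = 476, y1_1 = 52, x0_2 = 348, y0_2 = 342, x1_2 = 466, y1_2 = 476, cx_3 = 490, cy_3 = 200, r_3 = 22, x2_4 = 332, y2_4 = 198, cx_5 = 228, cy_5 = 416, r_5 = 38, x0_6 = 254, y0_6 = 360, x1_7 = 98, y1_7 = 290, x0_8 = 28, y0_8 = 50, x1_8 = 94, x0_9 = 216, y0_9 = 26, x1_9 = 268, y1_9 = 164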